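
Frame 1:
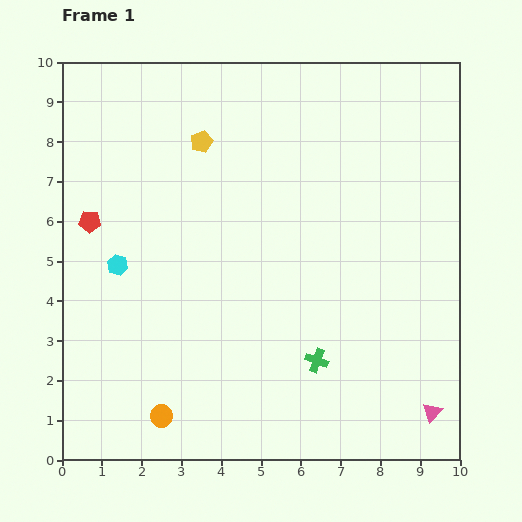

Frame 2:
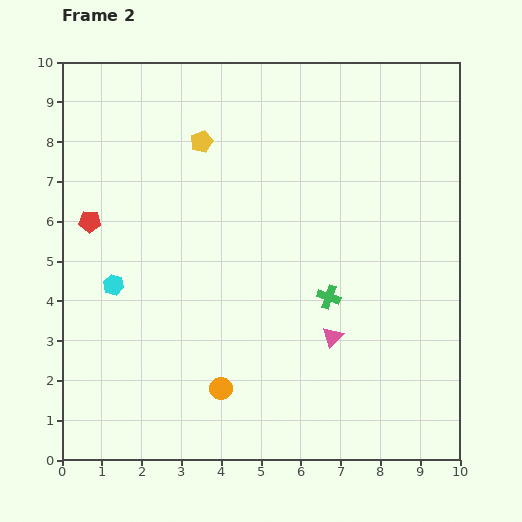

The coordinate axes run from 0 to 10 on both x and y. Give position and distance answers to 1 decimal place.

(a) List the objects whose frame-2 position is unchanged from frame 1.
the red pentagon, the yellow pentagon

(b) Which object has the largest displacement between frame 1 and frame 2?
the pink triangle

(moved 3.1; next 1.7)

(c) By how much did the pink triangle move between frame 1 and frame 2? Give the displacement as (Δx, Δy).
(-2.5, 1.9)

The pink triangle was at (9.3, 1.2) in frame 1 and (6.8, 3.1) in frame 2.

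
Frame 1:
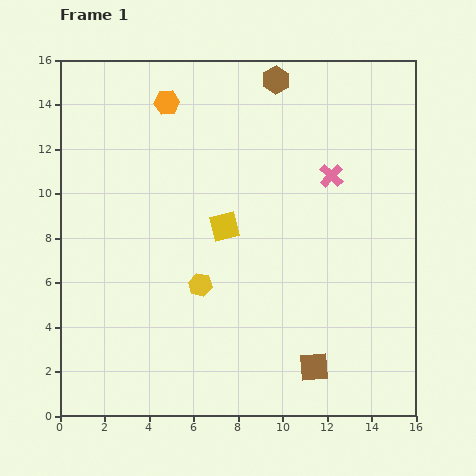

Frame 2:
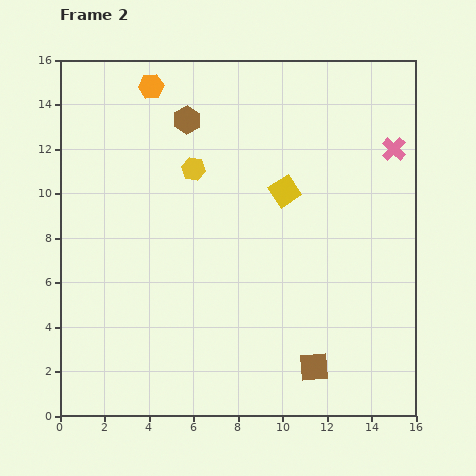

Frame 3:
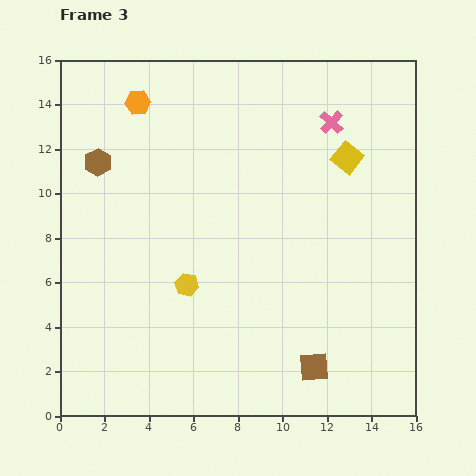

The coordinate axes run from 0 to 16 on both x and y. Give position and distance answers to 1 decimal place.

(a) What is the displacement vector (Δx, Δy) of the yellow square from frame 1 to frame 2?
(2.7, 1.6)

The yellow square was at (7.4, 8.5) in frame 1 and (10.1, 10.1) in frame 2.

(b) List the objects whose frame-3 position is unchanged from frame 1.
the brown square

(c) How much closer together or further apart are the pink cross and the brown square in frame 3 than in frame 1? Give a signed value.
+2.4

Distance in frame 1: 8.6. Distance in frame 3: 11.0.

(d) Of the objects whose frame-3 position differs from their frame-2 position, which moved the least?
the orange hexagon

(moved 0.9)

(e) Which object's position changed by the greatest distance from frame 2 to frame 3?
the yellow hexagon

(moved 5.2; next 4.4)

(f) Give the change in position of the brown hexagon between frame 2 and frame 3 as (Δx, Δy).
(-4.0, -1.9)

The brown hexagon was at (5.7, 13.3) in frame 2 and (1.7, 11.4) in frame 3.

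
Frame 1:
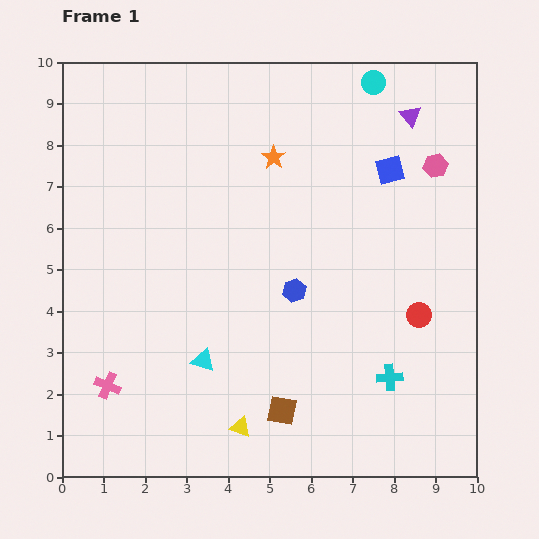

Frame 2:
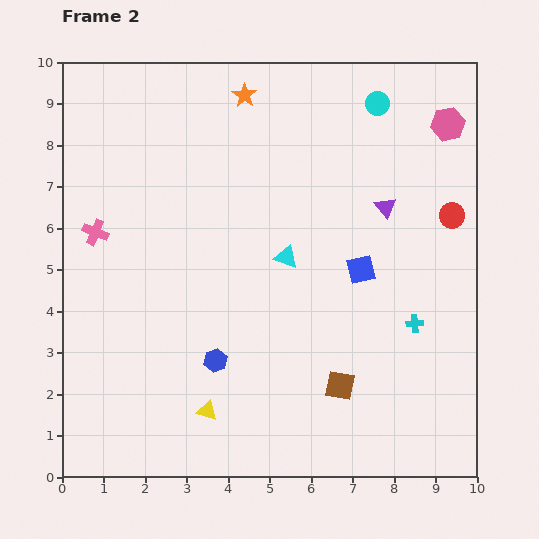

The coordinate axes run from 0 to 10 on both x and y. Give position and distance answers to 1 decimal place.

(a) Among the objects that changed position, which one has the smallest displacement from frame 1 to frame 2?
the cyan circle

(moved 0.5)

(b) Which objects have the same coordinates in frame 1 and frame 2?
none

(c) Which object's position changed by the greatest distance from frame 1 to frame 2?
the pink cross

(moved 3.7; next 3.2)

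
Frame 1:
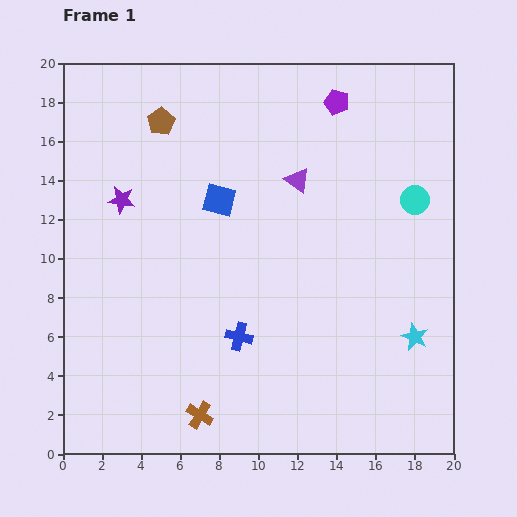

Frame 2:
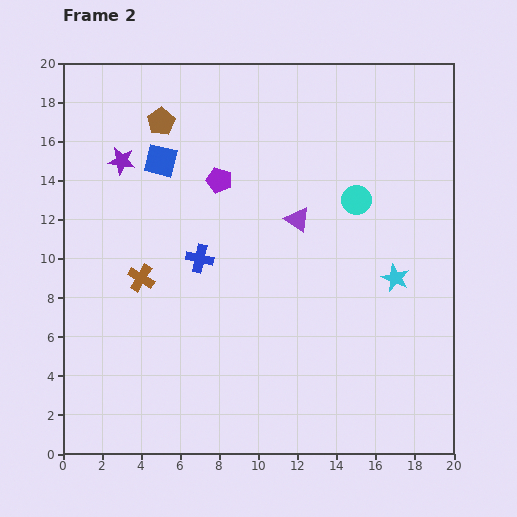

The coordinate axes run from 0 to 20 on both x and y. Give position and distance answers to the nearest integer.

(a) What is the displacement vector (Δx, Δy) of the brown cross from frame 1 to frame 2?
(-3, 7)

The brown cross was at (7, 2) in frame 1 and (4, 9) in frame 2.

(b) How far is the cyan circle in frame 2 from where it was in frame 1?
3

The cyan circle moved from (18, 13) to (15, 13), a distance of √(3² + 0²) ≈ 3.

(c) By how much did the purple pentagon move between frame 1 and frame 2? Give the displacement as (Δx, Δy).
(-6, -4)

The purple pentagon was at (14, 18) in frame 1 and (8, 14) in frame 2.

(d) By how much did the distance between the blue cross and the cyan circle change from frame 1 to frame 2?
-2

Distance in frame 1: 11. Distance in frame 2: 9.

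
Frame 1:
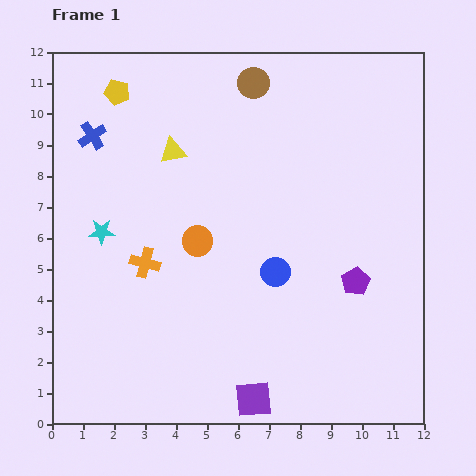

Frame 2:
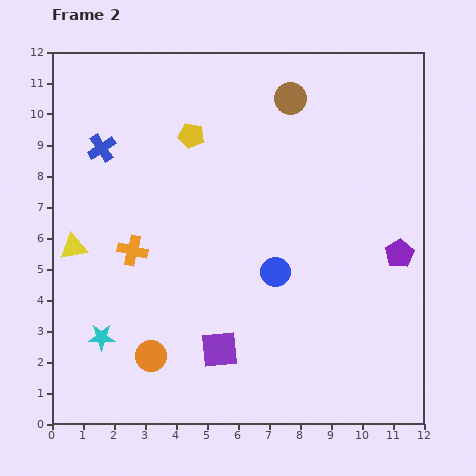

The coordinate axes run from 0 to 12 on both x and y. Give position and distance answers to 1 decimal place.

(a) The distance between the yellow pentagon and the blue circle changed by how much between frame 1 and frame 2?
-2.5

Distance in frame 1: 7.7. Distance in frame 2: 5.2.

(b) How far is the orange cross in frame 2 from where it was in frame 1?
0.6

The orange cross moved from (3.0, 5.2) to (2.6, 5.6), a distance of √(0.4² + 0.4²) ≈ 0.6.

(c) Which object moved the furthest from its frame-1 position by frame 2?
the yellow triangle

(moved 4.5; next 4.0)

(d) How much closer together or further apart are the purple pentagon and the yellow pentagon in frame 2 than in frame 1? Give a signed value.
-2.1

Distance in frame 1: 9.8. Distance in frame 2: 7.7.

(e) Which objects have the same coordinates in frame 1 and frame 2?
the blue circle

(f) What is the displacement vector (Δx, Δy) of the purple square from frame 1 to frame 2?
(-1.1, 1.6)

The purple square was at (6.5, 0.8) in frame 1 and (5.4, 2.4) in frame 2.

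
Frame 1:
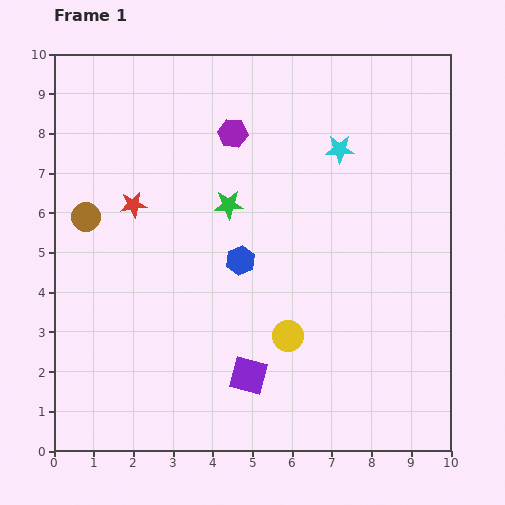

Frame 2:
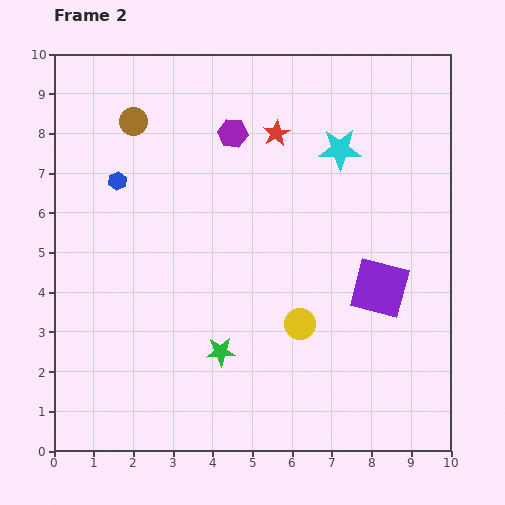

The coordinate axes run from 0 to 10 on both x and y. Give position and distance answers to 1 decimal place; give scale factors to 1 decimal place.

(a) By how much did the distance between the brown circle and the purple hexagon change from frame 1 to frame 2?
-1.8

Distance in frame 1: 4.3. Distance in frame 2: 2.5.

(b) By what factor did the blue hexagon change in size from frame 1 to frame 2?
0.6×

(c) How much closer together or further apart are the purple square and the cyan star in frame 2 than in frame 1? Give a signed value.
-2.5

Distance in frame 1: 6.1. Distance in frame 2: 3.6.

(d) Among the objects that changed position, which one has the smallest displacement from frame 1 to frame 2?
the yellow circle

(moved 0.4)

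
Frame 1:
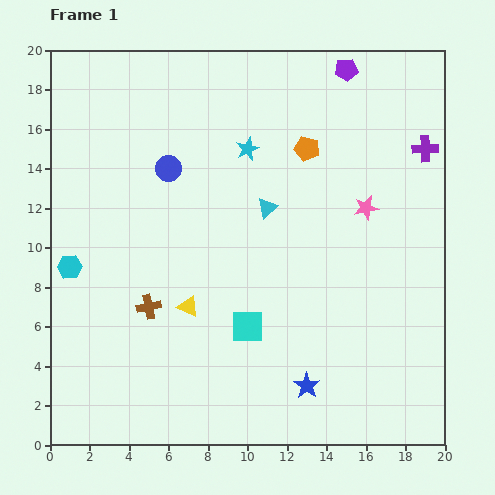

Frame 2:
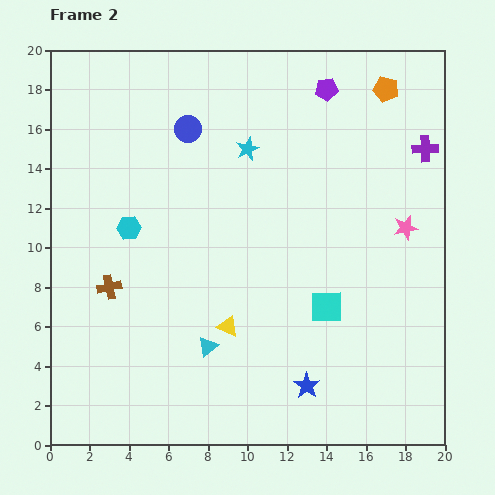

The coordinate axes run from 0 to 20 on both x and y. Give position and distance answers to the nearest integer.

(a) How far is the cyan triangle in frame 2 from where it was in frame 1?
8

The cyan triangle moved from (11, 12) to (8, 5), a distance of √(3² + 7²) ≈ 8.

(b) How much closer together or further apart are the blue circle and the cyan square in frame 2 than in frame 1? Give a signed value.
+2

Distance in frame 1: 9. Distance in frame 2: 11.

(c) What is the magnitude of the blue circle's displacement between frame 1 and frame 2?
2

The blue circle moved from (6, 14) to (7, 16), a distance of √(1² + 2²) ≈ 2.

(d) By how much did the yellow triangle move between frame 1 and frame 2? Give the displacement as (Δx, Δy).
(2, -1)

The yellow triangle was at (7, 7) in frame 1 and (9, 6) in frame 2.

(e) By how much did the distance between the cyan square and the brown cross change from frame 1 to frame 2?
+6

Distance in frame 1: 5. Distance in frame 2: 11.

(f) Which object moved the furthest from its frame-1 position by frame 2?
the cyan triangle

(moved 8; next 5)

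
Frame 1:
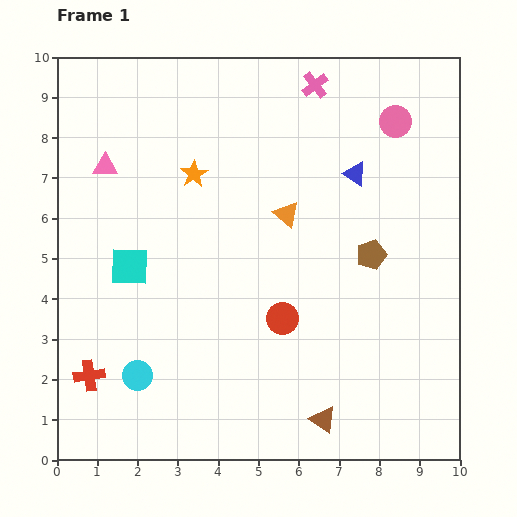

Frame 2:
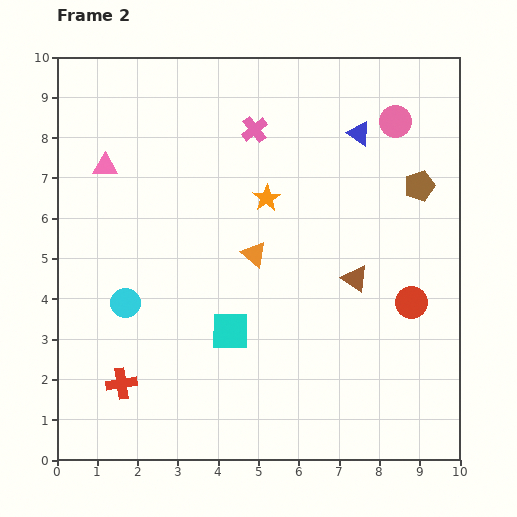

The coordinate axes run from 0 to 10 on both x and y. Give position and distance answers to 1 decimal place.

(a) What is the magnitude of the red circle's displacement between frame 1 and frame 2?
3.2

The red circle moved from (5.6, 3.5) to (8.8, 3.9), a distance of √(3.2² + 0.4²) ≈ 3.2.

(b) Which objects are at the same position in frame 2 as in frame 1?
the pink circle, the pink triangle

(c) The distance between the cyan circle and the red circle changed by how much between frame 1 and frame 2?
+3.2

Distance in frame 1: 3.9. Distance in frame 2: 7.1.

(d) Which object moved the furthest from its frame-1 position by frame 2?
the brown triangle

(moved 3.6; next 3.2)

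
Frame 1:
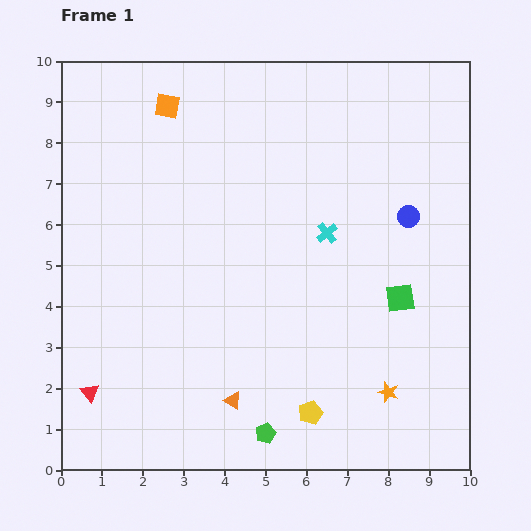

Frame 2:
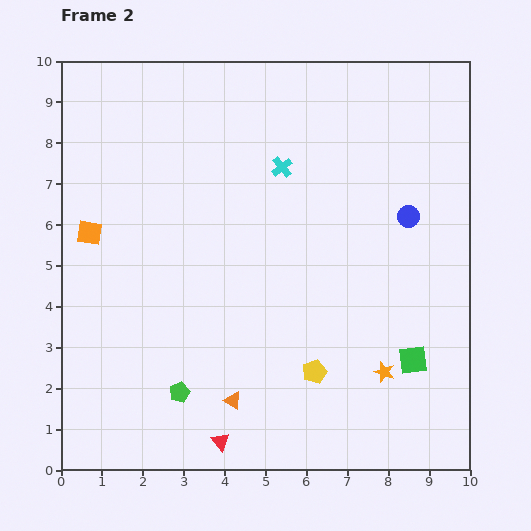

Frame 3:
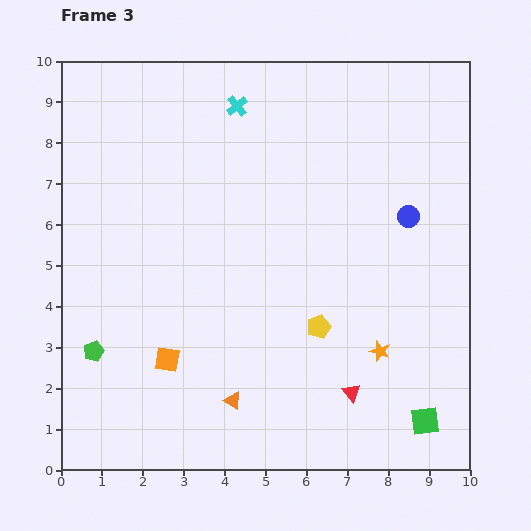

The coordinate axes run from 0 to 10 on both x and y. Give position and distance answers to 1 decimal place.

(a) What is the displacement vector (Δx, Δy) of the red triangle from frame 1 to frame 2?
(3.2, -1.2)

The red triangle was at (0.7, 1.9) in frame 1 and (3.9, 0.7) in frame 2.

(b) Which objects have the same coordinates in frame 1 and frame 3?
the orange triangle, the blue circle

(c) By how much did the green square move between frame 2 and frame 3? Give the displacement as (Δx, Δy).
(0.3, -1.5)

The green square was at (8.6, 2.7) in frame 2 and (8.9, 1.2) in frame 3.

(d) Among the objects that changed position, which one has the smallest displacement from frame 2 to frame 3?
the orange star

(moved 0.5)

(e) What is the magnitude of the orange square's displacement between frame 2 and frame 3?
3.6

The orange square moved from (0.7, 5.8) to (2.6, 2.7), a distance of √(1.9² + 3.1²) ≈ 3.6.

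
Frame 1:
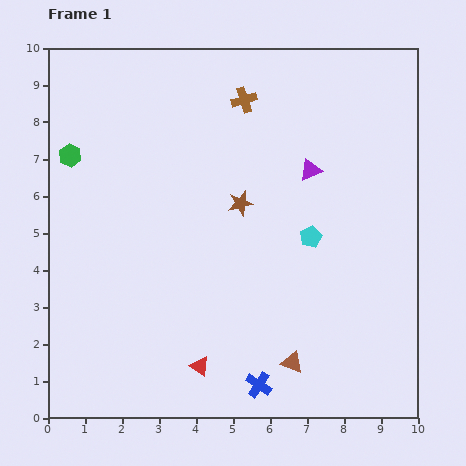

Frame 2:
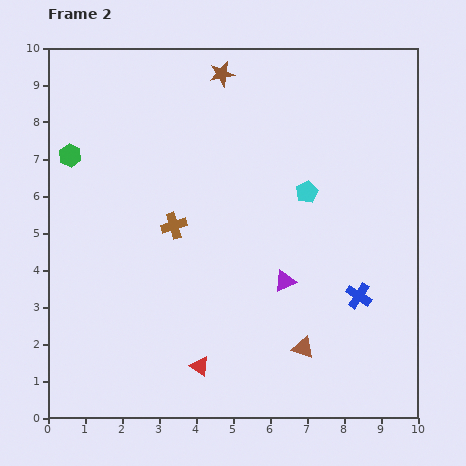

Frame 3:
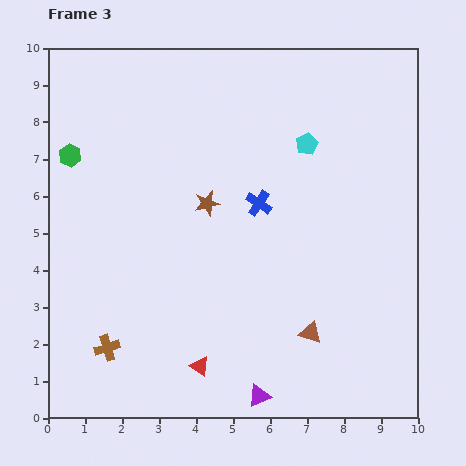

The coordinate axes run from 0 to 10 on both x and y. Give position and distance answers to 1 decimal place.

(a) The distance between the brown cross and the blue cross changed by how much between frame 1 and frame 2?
-2.4

Distance in frame 1: 7.7. Distance in frame 2: 5.3.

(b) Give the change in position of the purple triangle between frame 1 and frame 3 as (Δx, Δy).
(-1.4, -6.1)

The purple triangle was at (7.1, 6.7) in frame 1 and (5.7, 0.6) in frame 3.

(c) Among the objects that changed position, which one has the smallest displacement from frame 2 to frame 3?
the brown triangle

(moved 0.4)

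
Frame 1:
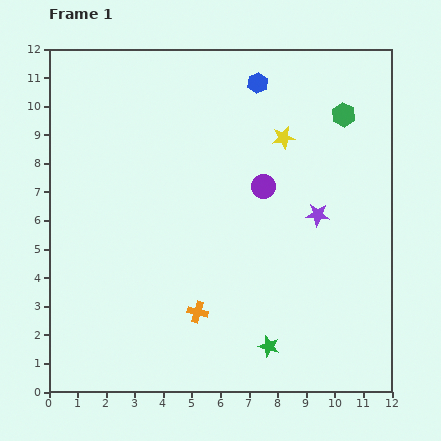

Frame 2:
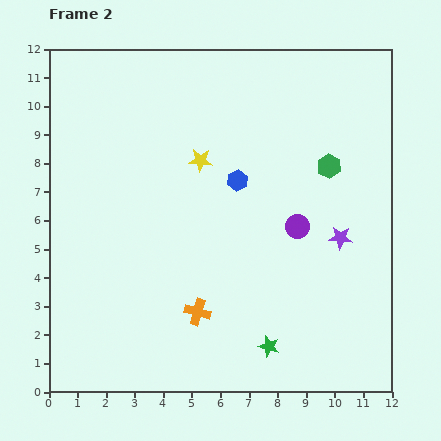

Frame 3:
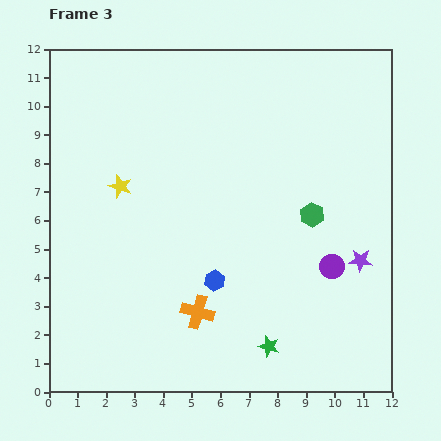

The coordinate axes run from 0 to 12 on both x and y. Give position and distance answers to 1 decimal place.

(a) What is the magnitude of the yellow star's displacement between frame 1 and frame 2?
3.0

The yellow star moved from (8.2, 8.9) to (5.3, 8.1), a distance of √(2.9² + 0.8²) ≈ 3.0.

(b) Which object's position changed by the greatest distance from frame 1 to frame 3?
the blue hexagon

(moved 7.1; next 5.9)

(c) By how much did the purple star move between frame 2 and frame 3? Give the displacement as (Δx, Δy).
(0.7, -0.8)

The purple star was at (10.2, 5.4) in frame 2 and (10.9, 4.6) in frame 3.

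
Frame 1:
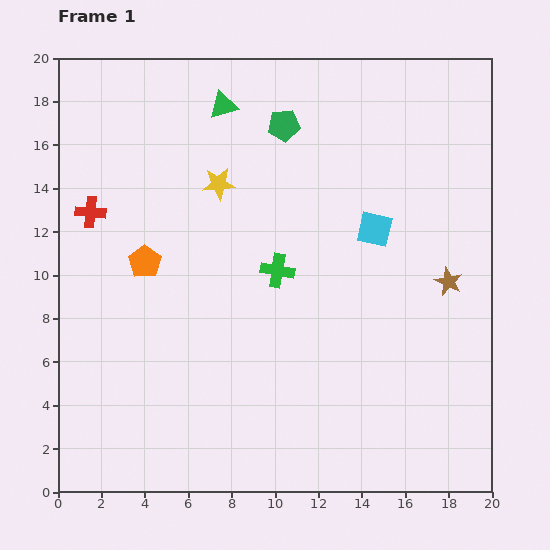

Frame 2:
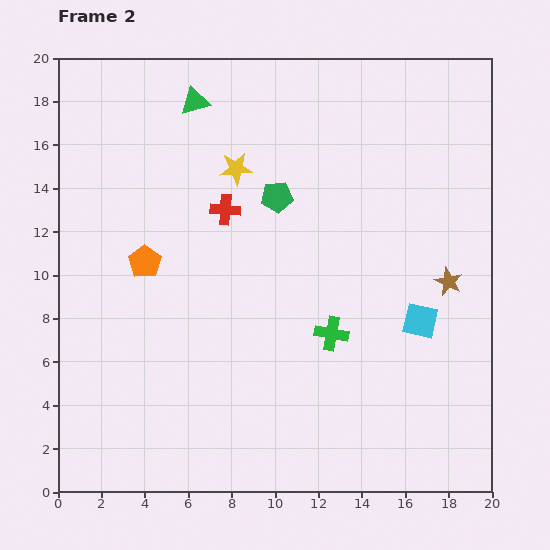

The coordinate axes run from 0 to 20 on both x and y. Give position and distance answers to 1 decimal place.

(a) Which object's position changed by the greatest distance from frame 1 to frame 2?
the red cross

(moved 6.2; next 4.7)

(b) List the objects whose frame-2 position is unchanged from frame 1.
the orange pentagon, the brown star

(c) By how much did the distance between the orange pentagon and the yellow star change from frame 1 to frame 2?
+1.0

Distance in frame 1: 5.0. Distance in frame 2: 6.0.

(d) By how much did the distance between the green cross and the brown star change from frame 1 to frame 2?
-2.0

Distance in frame 1: 7.9. Distance in frame 2: 5.9.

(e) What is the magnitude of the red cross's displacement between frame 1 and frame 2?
6.2

The red cross moved from (1.5, 12.9) to (7.7, 13.0), a distance of √(6.2² + 0.1²) ≈ 6.2.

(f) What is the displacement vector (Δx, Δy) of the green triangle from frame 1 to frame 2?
(-1.3, 0.2)

The green triangle was at (7.6, 17.8) in frame 1 and (6.3, 18.0) in frame 2.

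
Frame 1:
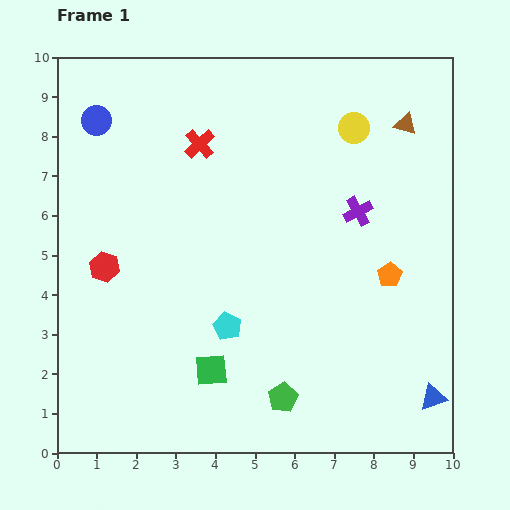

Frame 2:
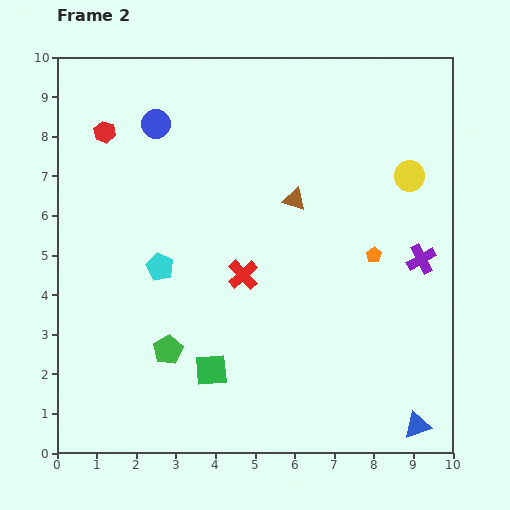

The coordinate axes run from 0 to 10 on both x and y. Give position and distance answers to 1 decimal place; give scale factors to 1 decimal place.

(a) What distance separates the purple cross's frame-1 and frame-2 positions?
2.0

The purple cross moved from (7.6, 6.1) to (9.2, 4.9), a distance of √(1.6² + 1.2²) ≈ 2.0.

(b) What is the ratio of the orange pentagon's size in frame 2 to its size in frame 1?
0.6×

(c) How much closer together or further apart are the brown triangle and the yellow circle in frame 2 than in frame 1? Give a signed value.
+1.7

Distance in frame 1: 1.3. Distance in frame 2: 3.0.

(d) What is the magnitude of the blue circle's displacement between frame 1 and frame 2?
1.5

The blue circle moved from (1.0, 8.4) to (2.5, 8.3), a distance of √(1.5² + 0.1²) ≈ 1.5.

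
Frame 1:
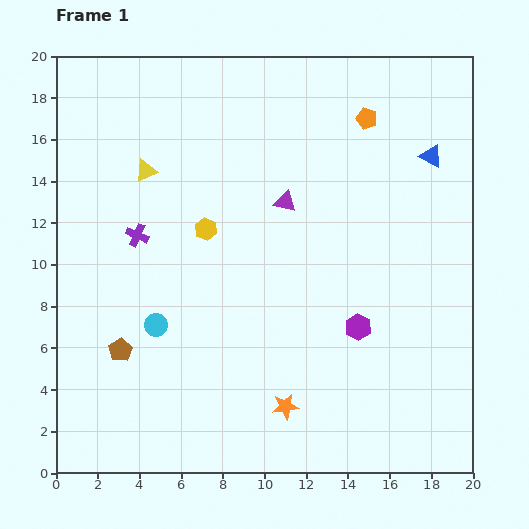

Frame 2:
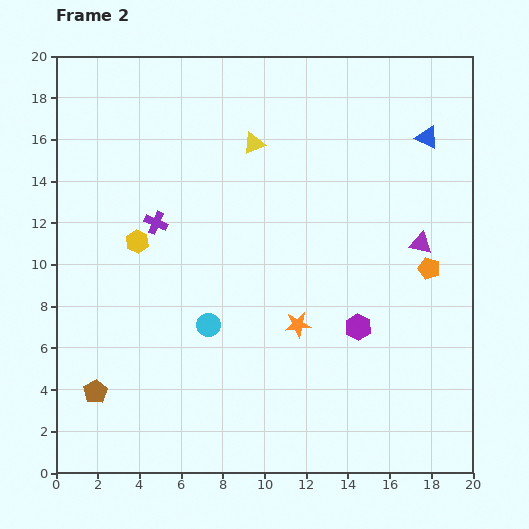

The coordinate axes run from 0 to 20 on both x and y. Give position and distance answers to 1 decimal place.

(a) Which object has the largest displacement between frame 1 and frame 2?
the orange pentagon

(moved 7.8; next 6.8)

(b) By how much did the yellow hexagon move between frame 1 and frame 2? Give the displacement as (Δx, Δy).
(-3.3, -0.6)

The yellow hexagon was at (7.2, 11.7) in frame 1 and (3.9, 11.1) in frame 2.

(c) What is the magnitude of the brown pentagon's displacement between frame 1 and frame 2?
2.3

The brown pentagon moved from (3.1, 5.9) to (1.9, 3.9), a distance of √(1.2² + 2.0²) ≈ 2.3.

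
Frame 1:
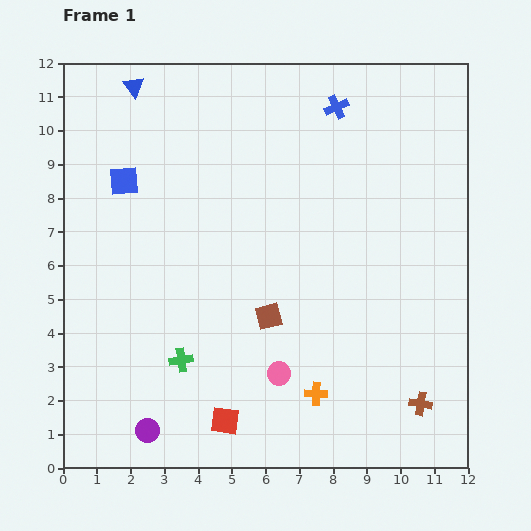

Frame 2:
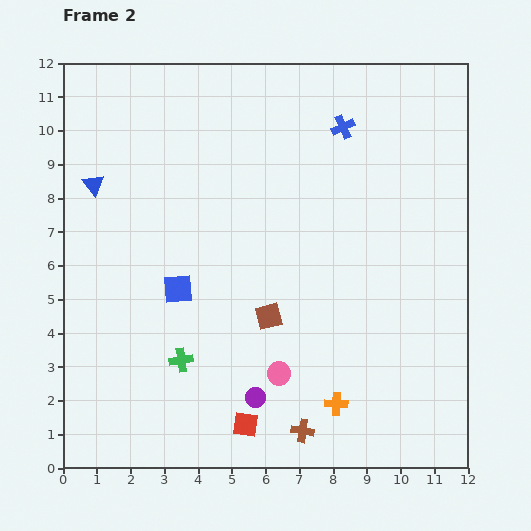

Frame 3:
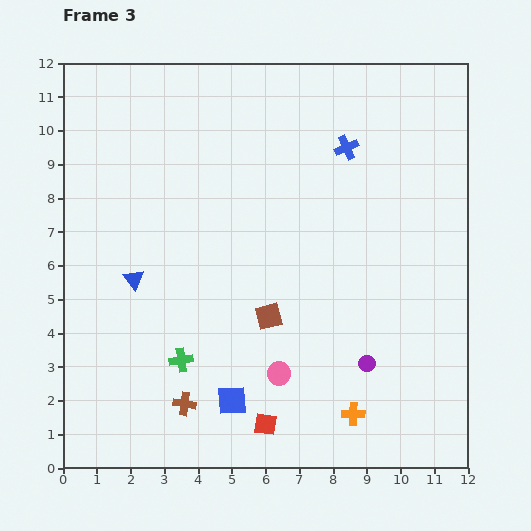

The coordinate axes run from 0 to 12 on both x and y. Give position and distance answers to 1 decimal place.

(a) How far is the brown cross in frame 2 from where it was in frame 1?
3.6

The brown cross moved from (10.6, 1.9) to (7.1, 1.1), a distance of √(3.5² + 0.8²) ≈ 3.6.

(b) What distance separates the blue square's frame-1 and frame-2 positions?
3.6

The blue square moved from (1.8, 8.5) to (3.4, 5.3), a distance of √(1.6² + 3.2²) ≈ 3.6.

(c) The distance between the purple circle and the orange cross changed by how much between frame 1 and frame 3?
-3.5

Distance in frame 1: 5.1. Distance in frame 3: 1.6.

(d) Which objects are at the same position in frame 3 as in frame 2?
the green cross, the pink circle, the brown square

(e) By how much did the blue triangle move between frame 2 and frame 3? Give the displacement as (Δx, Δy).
(1.2, -2.8)

The blue triangle was at (0.9, 8.4) in frame 2 and (2.1, 5.6) in frame 3.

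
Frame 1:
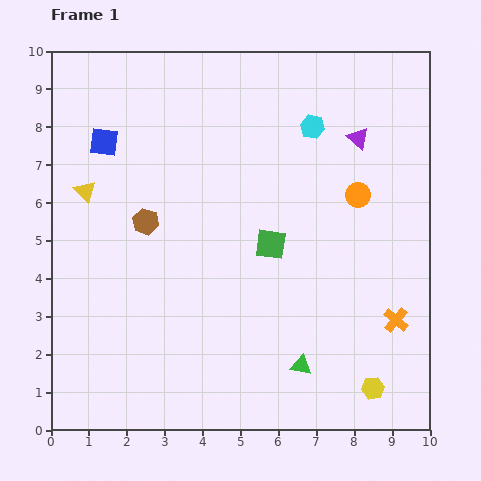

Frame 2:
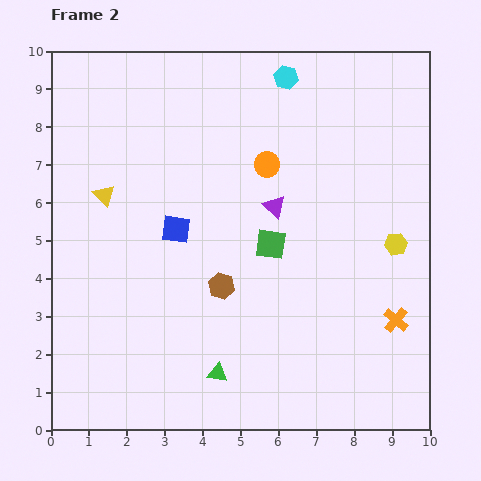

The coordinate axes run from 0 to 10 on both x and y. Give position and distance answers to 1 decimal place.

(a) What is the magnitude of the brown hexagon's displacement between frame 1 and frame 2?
2.6

The brown hexagon moved from (2.5, 5.5) to (4.5, 3.8), a distance of √(2.0² + 1.7²) ≈ 2.6.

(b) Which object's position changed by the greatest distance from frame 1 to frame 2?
the yellow hexagon

(moved 3.8; next 3.0)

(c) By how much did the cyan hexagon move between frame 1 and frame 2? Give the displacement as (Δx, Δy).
(-0.7, 1.3)

The cyan hexagon was at (6.9, 8.0) in frame 1 and (6.2, 9.3) in frame 2.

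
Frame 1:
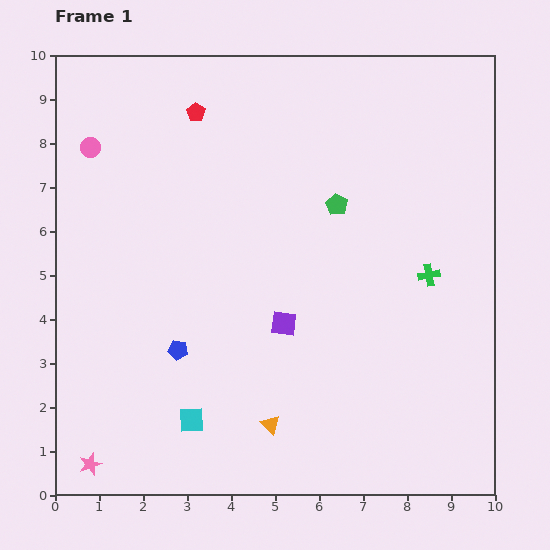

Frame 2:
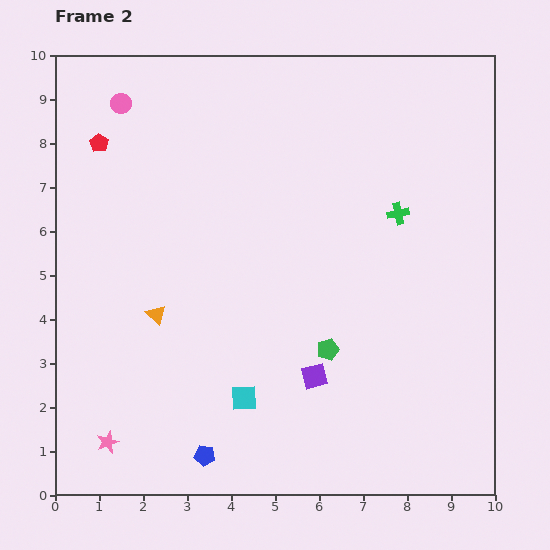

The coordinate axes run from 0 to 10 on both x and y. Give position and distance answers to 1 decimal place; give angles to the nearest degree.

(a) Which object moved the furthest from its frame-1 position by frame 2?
the orange triangle

(moved 3.6; next 3.3)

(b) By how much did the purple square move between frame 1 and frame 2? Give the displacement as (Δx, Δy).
(0.7, -1.2)

The purple square was at (5.2, 3.9) in frame 1 and (5.9, 2.7) in frame 2.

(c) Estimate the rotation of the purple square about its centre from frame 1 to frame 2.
22° counter-clockwise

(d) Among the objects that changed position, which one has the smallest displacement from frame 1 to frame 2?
the pink star

(moved 0.6)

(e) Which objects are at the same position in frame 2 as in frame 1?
none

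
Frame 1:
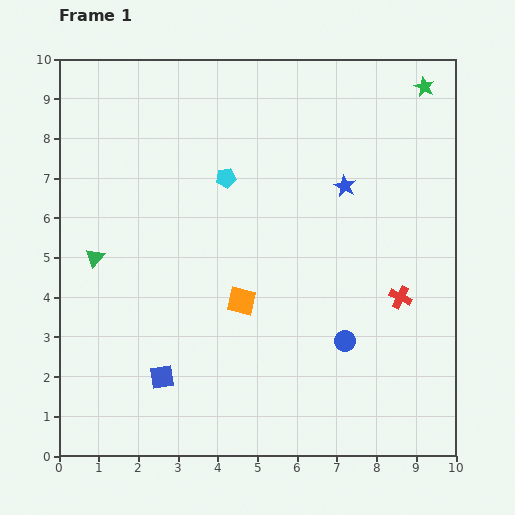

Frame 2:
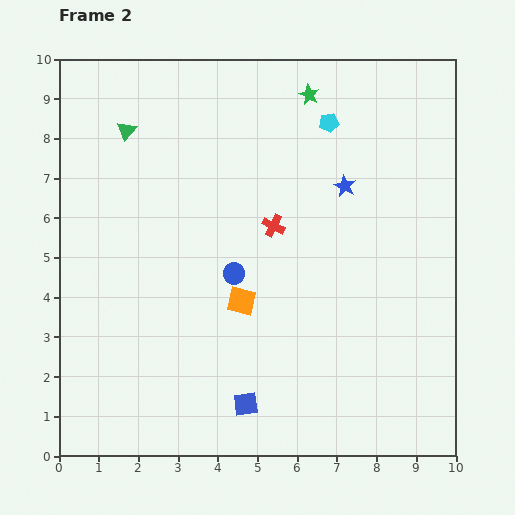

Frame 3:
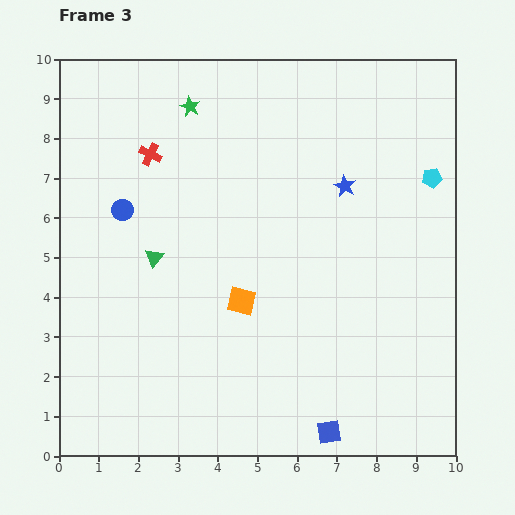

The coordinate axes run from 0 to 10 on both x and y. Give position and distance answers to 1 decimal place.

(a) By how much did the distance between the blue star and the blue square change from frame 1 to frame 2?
-0.6

Distance in frame 1: 6.6. Distance in frame 2: 6.0.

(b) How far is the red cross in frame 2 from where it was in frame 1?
3.7

The red cross moved from (8.6, 4.0) to (5.4, 5.8), a distance of √(3.2² + 1.8²) ≈ 3.7.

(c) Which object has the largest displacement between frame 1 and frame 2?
the red cross

(moved 3.7; next 3.3)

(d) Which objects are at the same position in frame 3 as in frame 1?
the blue star, the orange square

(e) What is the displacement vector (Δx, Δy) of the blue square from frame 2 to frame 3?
(2.1, -0.7)

The blue square was at (4.7, 1.3) in frame 2 and (6.8, 0.6) in frame 3.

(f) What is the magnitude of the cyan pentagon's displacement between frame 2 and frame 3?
3.0

The cyan pentagon moved from (6.8, 8.4) to (9.4, 7.0), a distance of √(2.6² + 1.4²) ≈ 3.0.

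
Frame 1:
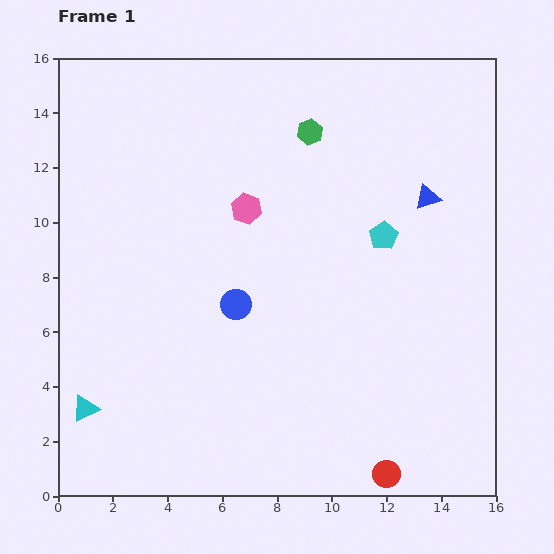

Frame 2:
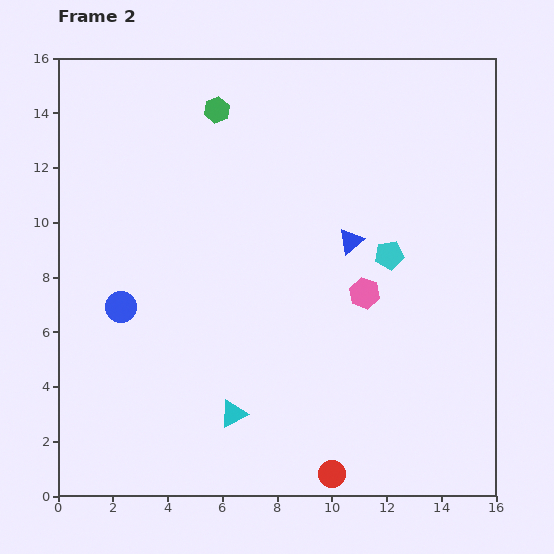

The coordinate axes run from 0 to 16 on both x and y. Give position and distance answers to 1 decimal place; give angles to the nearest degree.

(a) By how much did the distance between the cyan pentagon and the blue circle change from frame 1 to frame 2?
+4.0

Distance in frame 1: 6.0. Distance in frame 2: 10.0.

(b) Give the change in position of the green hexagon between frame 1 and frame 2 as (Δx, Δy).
(-3.4, 0.8)

The green hexagon was at (9.2, 13.3) in frame 1 and (5.8, 14.1) in frame 2.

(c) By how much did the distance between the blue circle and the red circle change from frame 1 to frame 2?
+1.5

Distance in frame 1: 8.3. Distance in frame 2: 9.8.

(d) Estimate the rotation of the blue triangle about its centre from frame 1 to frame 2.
21° counter-clockwise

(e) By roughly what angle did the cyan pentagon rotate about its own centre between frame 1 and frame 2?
24° clockwise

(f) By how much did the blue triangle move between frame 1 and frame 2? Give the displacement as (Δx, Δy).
(-2.8, -1.6)

The blue triangle was at (13.5, 10.9) in frame 1 and (10.7, 9.3) in frame 2.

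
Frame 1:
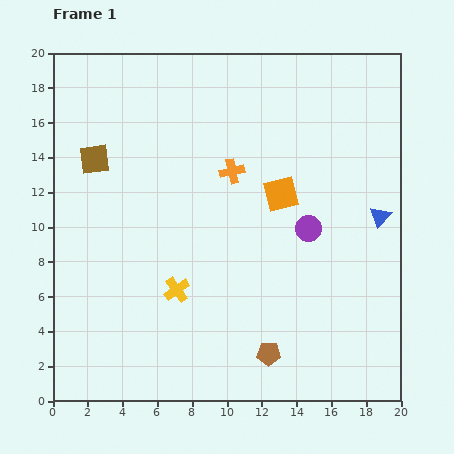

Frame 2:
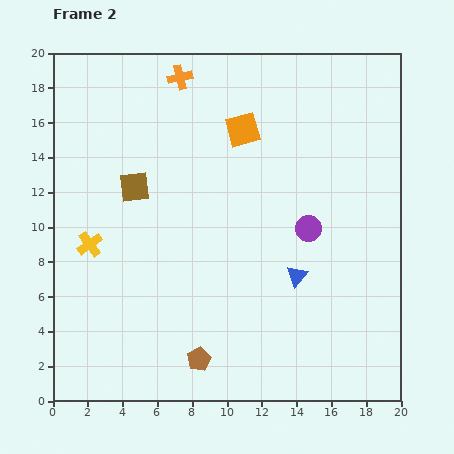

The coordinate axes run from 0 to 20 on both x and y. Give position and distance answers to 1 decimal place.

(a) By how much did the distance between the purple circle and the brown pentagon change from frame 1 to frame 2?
+2.2

Distance in frame 1: 7.6. Distance in frame 2: 9.8.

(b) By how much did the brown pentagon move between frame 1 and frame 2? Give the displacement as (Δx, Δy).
(-4.0, -0.3)

The brown pentagon was at (12.4, 2.7) in frame 1 and (8.4, 2.4) in frame 2.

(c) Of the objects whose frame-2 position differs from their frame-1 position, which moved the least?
the brown square

(moved 2.8)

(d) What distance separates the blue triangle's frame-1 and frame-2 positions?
5.9

The blue triangle moved from (18.8, 10.6) to (14.0, 7.2), a distance of √(4.8² + 3.4²) ≈ 5.9.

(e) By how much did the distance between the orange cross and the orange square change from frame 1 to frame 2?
+1.6

Distance in frame 1: 3.1. Distance in frame 2: 4.7.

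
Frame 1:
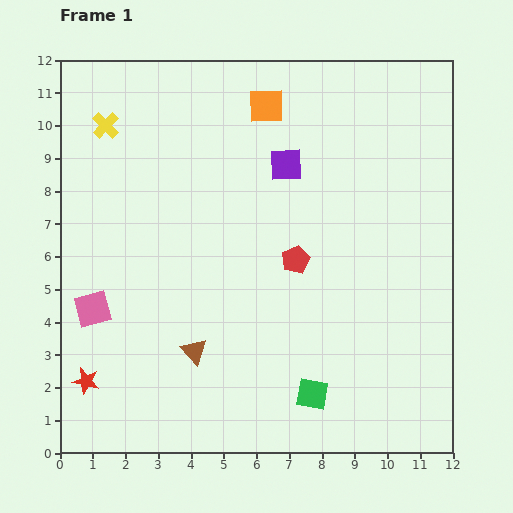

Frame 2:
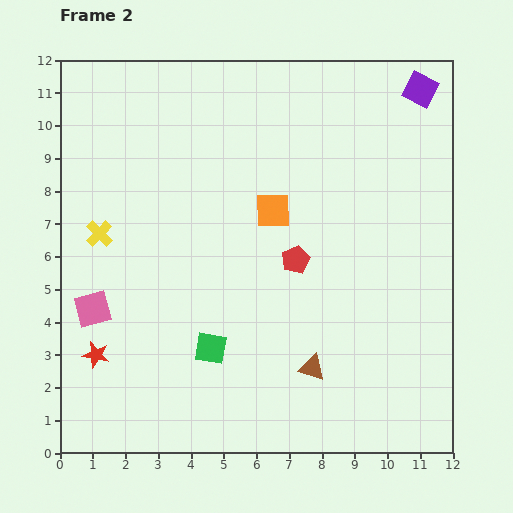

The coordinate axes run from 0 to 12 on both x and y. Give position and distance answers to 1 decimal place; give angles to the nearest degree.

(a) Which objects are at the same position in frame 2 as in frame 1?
the pink square, the red pentagon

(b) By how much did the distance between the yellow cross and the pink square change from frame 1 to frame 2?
-3.3

Distance in frame 1: 5.6. Distance in frame 2: 2.3.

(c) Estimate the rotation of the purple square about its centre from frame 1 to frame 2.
31° clockwise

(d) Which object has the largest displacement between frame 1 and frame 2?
the purple square

(moved 4.7; next 3.6)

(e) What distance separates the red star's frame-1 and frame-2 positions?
0.9

The red star moved from (0.8, 2.2) to (1.1, 3.0), a distance of √(0.3² + 0.8²) ≈ 0.9.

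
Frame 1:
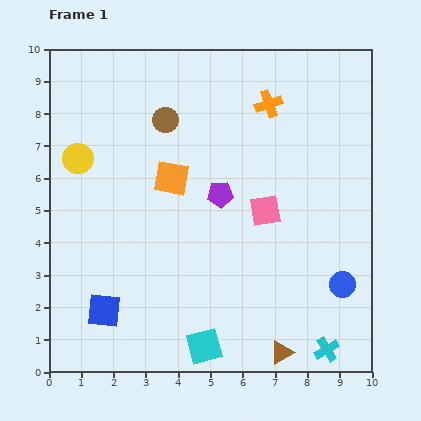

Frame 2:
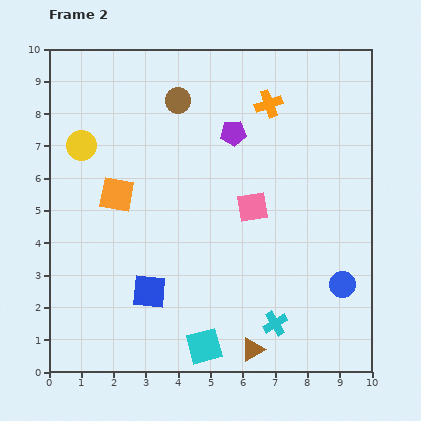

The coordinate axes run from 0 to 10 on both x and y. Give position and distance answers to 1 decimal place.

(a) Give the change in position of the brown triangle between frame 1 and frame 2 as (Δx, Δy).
(-0.9, 0.1)

The brown triangle was at (7.2, 0.6) in frame 1 and (6.3, 0.7) in frame 2.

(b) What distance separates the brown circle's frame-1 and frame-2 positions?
0.7

The brown circle moved from (3.6, 7.8) to (4.0, 8.4), a distance of √(0.4² + 0.6²) ≈ 0.7.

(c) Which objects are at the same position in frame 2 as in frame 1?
the blue circle, the orange cross, the cyan square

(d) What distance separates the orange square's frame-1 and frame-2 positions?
1.8

The orange square moved from (3.8, 6.0) to (2.1, 5.5), a distance of √(1.7² + 0.5²) ≈ 1.8.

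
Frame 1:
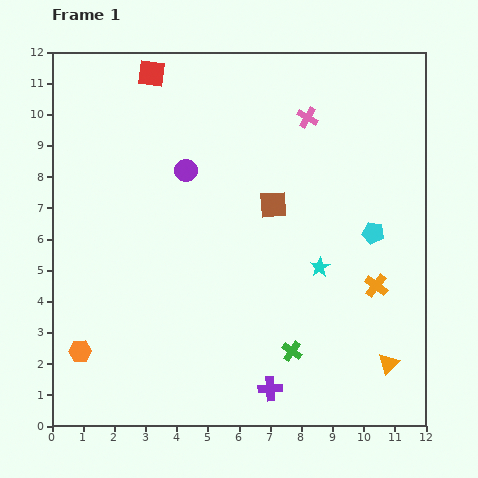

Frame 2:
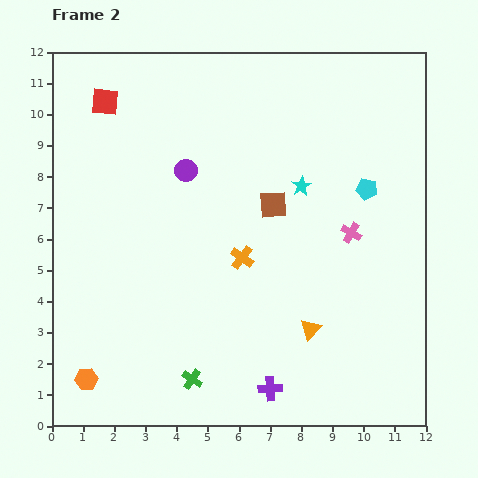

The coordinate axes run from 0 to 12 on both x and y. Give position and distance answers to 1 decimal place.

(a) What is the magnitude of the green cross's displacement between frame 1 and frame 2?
3.3

The green cross moved from (7.7, 2.4) to (4.5, 1.5), a distance of √(3.2² + 0.9²) ≈ 3.3.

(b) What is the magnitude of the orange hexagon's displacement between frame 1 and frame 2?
0.9

The orange hexagon moved from (0.9, 2.4) to (1.1, 1.5), a distance of √(0.2² + 0.9²) ≈ 0.9.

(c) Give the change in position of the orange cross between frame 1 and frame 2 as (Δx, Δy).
(-4.3, 0.9)

The orange cross was at (10.4, 4.5) in frame 1 and (6.1, 5.4) in frame 2.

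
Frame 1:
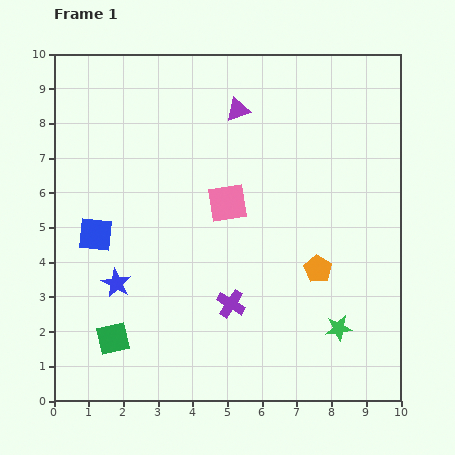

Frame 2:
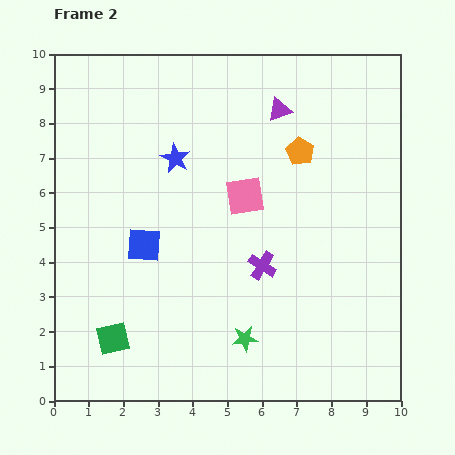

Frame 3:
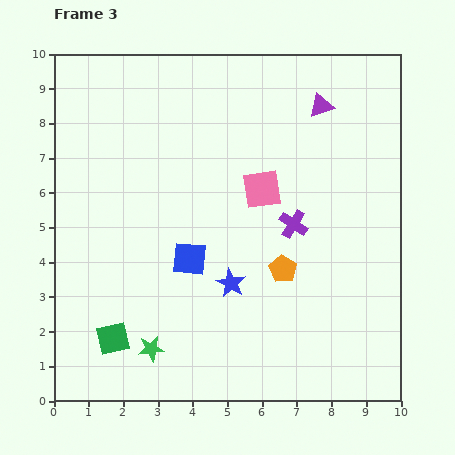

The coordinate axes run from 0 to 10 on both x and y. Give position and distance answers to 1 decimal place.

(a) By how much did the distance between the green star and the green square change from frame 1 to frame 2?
-2.7

Distance in frame 1: 6.5. Distance in frame 2: 3.8.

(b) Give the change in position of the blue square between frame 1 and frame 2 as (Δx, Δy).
(1.4, -0.3)

The blue square was at (1.2, 4.8) in frame 1 and (2.6, 4.5) in frame 2.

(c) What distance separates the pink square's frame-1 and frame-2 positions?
0.5

The pink square moved from (5.0, 5.7) to (5.5, 5.9), a distance of √(0.5² + 0.2²) ≈ 0.5.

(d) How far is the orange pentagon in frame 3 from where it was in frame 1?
1.0

The orange pentagon moved from (7.6, 3.8) to (6.6, 3.8), a distance of √(1.0² + 0.0²) ≈ 1.0.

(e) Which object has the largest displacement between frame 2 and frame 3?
the blue star

(moved 3.9; next 3.4)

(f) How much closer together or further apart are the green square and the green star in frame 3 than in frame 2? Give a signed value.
-2.7

Distance in frame 2: 3.8. Distance in frame 3: 1.1.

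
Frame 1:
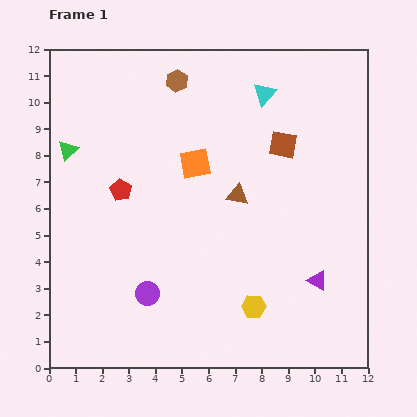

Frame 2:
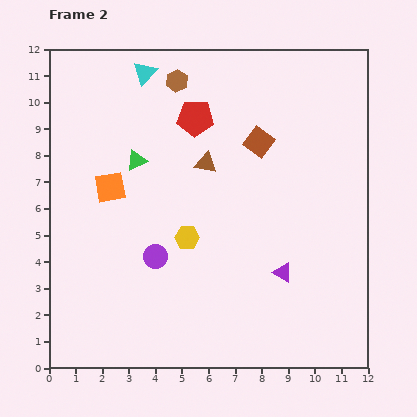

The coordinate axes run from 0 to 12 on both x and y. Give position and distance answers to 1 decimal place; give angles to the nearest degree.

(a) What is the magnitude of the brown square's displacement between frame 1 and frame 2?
0.9

The brown square moved from (8.8, 8.4) to (7.9, 8.5), a distance of √(0.9² + 0.1²) ≈ 0.9.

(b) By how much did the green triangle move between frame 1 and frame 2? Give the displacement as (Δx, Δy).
(2.6, -0.4)

The green triangle was at (0.7, 8.2) in frame 1 and (3.3, 7.8) in frame 2.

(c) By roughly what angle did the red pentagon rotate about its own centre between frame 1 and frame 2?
28° counter-clockwise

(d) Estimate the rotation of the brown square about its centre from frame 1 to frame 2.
25° clockwise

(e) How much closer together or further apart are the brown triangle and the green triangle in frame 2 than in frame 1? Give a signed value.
-4.0

Distance in frame 1: 6.6. Distance in frame 2: 2.6.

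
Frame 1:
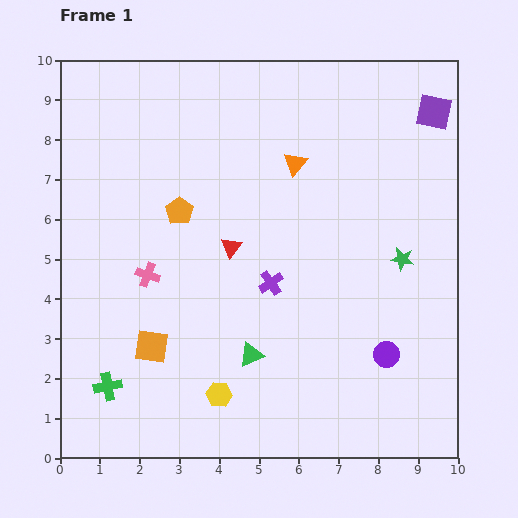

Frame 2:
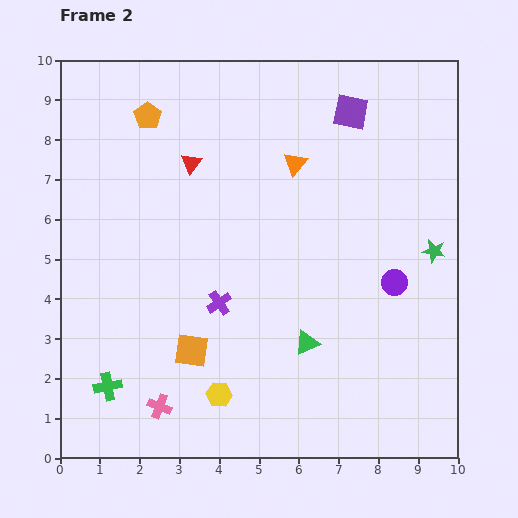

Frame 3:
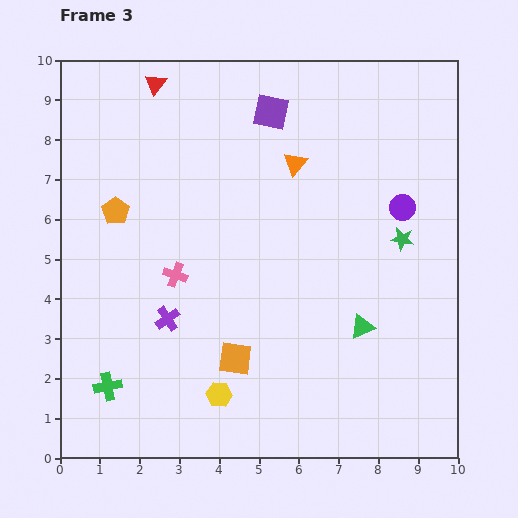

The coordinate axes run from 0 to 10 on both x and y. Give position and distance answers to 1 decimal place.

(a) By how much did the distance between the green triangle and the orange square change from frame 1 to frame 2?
+0.4

Distance in frame 1: 2.5. Distance in frame 2: 2.9.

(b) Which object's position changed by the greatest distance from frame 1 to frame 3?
the red triangle

(moved 4.5; next 4.1)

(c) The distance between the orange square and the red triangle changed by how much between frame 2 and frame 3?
+2.5

Distance in frame 2: 4.7. Distance in frame 3: 7.2.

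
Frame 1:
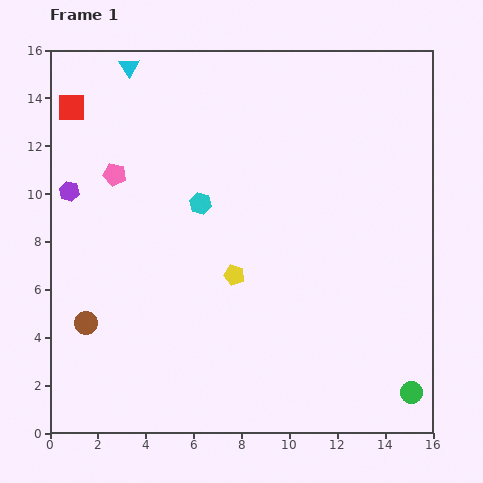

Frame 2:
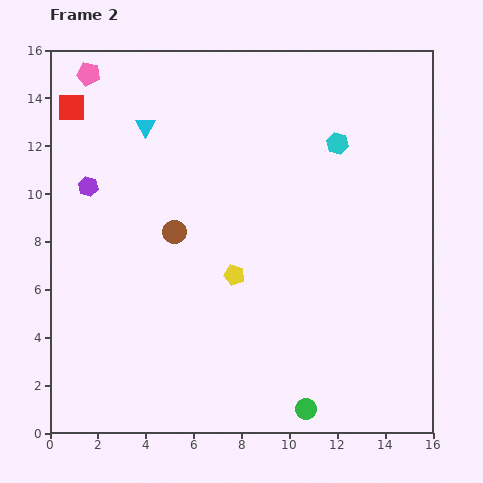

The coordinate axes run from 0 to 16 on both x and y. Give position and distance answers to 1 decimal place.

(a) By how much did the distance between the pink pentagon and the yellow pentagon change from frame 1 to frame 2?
+3.9

Distance in frame 1: 6.5. Distance in frame 2: 10.4.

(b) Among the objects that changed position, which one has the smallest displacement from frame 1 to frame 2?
the purple hexagon

(moved 0.8)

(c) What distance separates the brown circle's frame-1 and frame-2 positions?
5.3

The brown circle moved from (1.5, 4.6) to (5.2, 8.4), a distance of √(3.7² + 3.8²) ≈ 5.3.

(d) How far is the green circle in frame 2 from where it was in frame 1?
4.5

The green circle moved from (15.1, 1.7) to (10.7, 1.0), a distance of √(4.4² + 0.7²) ≈ 4.5.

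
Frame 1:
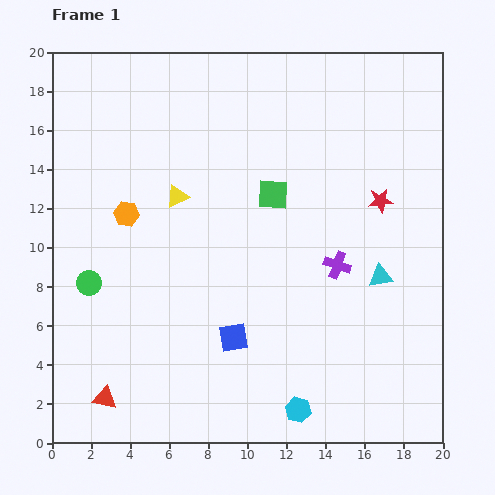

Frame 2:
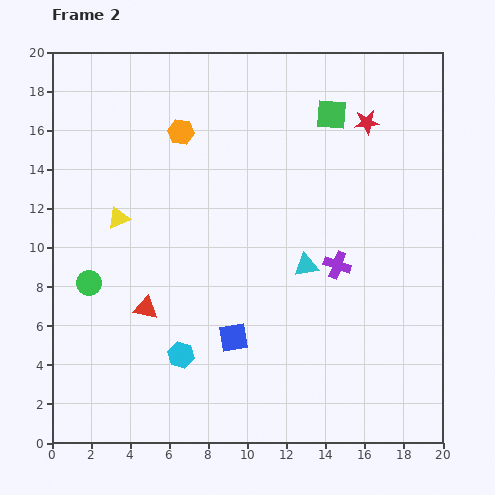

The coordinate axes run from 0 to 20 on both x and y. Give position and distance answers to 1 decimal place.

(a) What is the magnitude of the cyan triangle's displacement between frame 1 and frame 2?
3.8

The cyan triangle moved from (16.8, 8.5) to (13.0, 9.1), a distance of √(3.8² + 0.6²) ≈ 3.8.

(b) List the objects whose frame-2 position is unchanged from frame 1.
the blue square, the purple cross, the green circle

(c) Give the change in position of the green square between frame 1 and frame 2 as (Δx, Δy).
(3.0, 4.1)

The green square was at (11.3, 12.7) in frame 1 and (14.3, 16.8) in frame 2.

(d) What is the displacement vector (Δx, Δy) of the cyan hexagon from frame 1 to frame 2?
(-6.0, 2.8)

The cyan hexagon was at (12.6, 1.7) in frame 1 and (6.6, 4.5) in frame 2.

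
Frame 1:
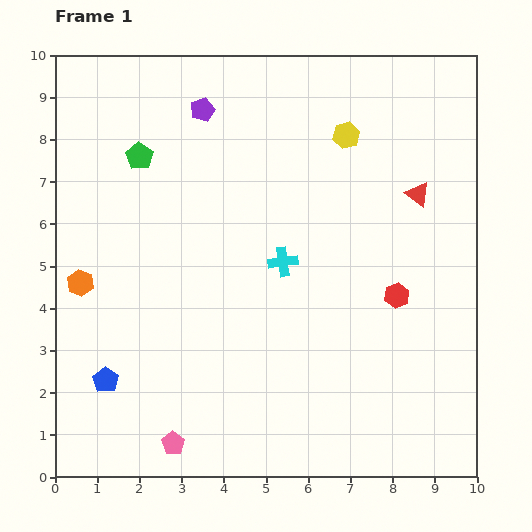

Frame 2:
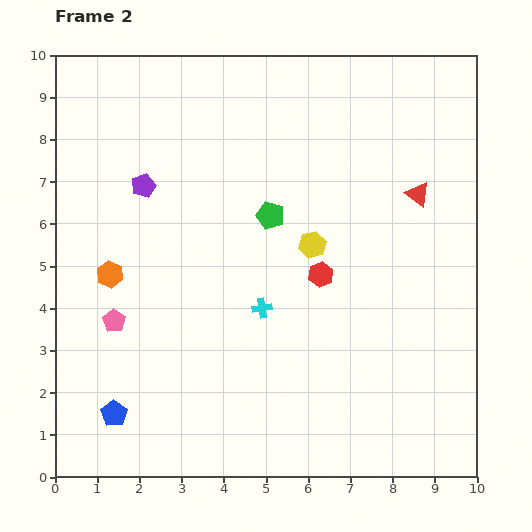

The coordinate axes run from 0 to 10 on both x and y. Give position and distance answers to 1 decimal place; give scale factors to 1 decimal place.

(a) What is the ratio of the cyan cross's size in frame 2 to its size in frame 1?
0.7×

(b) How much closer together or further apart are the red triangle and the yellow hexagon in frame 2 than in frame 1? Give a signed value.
+0.6

Distance in frame 1: 2.2. Distance in frame 2: 2.8.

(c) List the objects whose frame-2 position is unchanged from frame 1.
the red triangle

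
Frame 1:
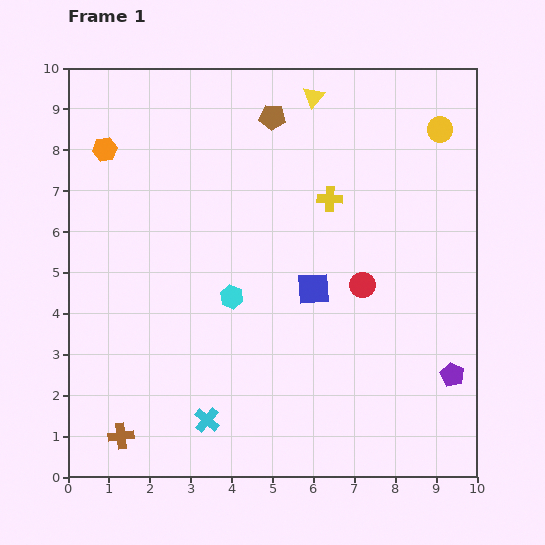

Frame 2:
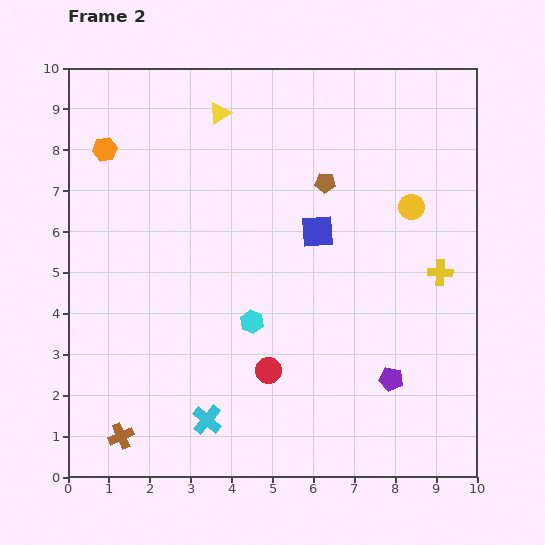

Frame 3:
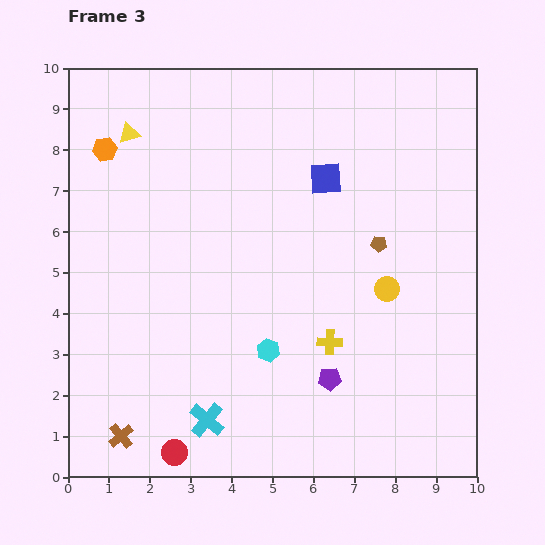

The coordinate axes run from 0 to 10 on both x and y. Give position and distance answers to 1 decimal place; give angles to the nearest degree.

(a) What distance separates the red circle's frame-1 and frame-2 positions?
3.1

The red circle moved from (7.2, 4.7) to (4.9, 2.6), a distance of √(2.3² + 2.1²) ≈ 3.1.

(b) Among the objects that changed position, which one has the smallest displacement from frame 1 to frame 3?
the cyan hexagon

(moved 1.6)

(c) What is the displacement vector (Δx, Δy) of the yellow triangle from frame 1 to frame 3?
(-4.5, -0.9)

The yellow triangle was at (6.0, 9.3) in frame 1 and (1.5, 8.4) in frame 3.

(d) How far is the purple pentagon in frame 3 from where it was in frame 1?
3.0

The purple pentagon moved from (9.4, 2.5) to (6.4, 2.4), a distance of √(3.0² + 0.1²) ≈ 3.0.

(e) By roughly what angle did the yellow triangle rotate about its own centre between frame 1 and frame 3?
32° clockwise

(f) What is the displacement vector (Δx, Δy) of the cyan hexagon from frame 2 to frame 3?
(0.4, -0.7)

The cyan hexagon was at (4.5, 3.8) in frame 2 and (4.9, 3.1) in frame 3.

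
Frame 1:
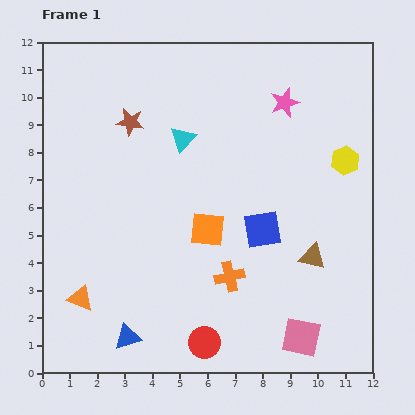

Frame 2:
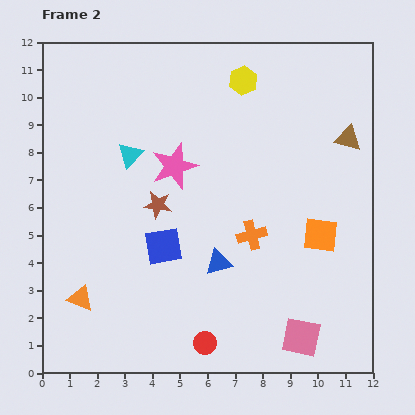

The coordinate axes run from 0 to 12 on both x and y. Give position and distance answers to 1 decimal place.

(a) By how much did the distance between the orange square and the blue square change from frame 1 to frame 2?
+3.7

Distance in frame 1: 2.0. Distance in frame 2: 5.7.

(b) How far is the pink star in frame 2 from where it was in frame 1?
4.6

The pink star moved from (8.8, 9.8) to (4.8, 7.5), a distance of √(4.0² + 2.3²) ≈ 4.6.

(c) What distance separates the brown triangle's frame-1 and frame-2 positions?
4.5

The brown triangle moved from (9.8, 4.2) to (11.1, 8.5), a distance of √(1.3² + 4.3²) ≈ 4.5.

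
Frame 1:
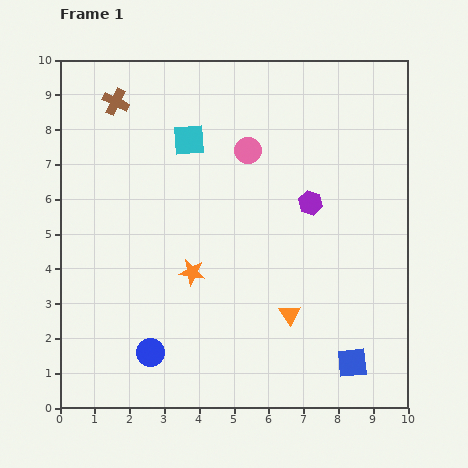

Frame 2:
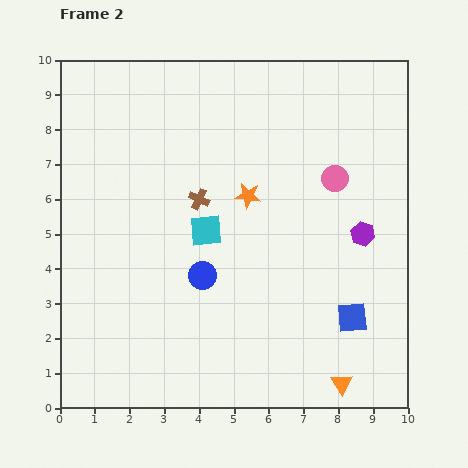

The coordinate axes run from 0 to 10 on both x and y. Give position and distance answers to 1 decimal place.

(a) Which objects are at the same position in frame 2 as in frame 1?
none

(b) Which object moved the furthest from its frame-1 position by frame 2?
the brown cross

(moved 3.7; next 2.7)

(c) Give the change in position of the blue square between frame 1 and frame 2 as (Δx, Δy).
(0.0, 1.3)

The blue square was at (8.4, 1.3) in frame 1 and (8.4, 2.6) in frame 2.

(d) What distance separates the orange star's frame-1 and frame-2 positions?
2.7

The orange star moved from (3.8, 3.9) to (5.4, 6.1), a distance of √(1.6² + 2.2²) ≈ 2.7.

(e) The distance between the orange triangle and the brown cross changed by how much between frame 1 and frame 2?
-1.2

Distance in frame 1: 7.9. Distance in frame 2: 6.7.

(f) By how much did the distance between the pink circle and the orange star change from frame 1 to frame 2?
-1.3

Distance in frame 1: 3.8. Distance in frame 2: 2.5.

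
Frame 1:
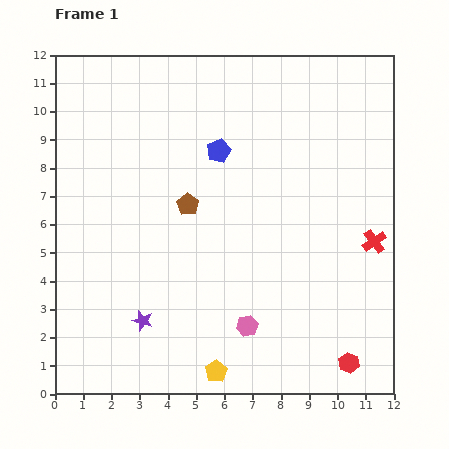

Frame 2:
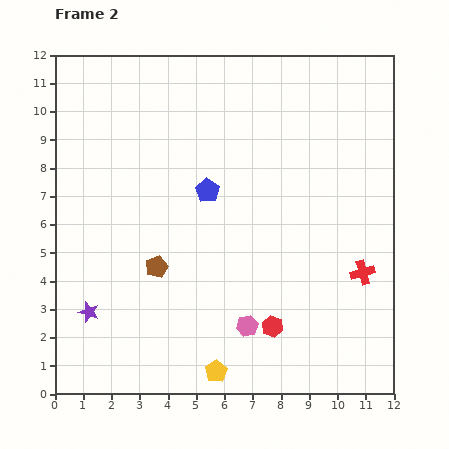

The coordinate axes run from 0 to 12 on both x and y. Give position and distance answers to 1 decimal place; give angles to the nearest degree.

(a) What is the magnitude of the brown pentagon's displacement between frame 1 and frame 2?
2.5

The brown pentagon moved from (4.7, 6.7) to (3.6, 4.5), a distance of √(1.1² + 2.2²) ≈ 2.5.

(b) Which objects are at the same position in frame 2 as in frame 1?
the pink hexagon, the yellow pentagon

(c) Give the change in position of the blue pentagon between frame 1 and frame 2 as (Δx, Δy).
(-0.4, -1.4)

The blue pentagon was at (5.8, 8.6) in frame 1 and (5.4, 7.2) in frame 2.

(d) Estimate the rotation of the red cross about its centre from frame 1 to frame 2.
19° clockwise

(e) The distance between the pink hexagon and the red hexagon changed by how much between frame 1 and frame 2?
-2.9

Distance in frame 1: 3.8. Distance in frame 2: 0.9.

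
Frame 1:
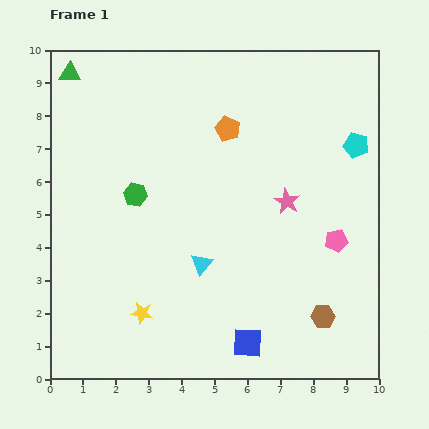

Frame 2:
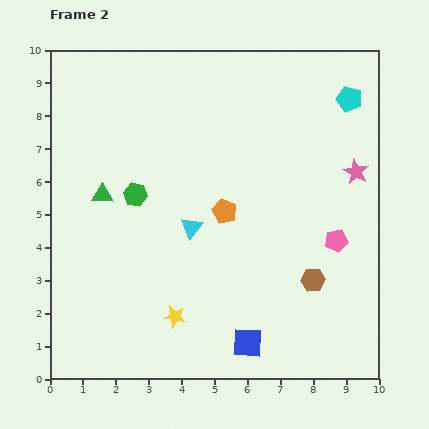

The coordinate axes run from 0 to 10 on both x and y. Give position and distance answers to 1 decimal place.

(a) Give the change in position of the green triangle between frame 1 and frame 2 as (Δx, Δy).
(1.0, -3.7)

The green triangle was at (0.6, 9.3) in frame 1 and (1.6, 5.6) in frame 2.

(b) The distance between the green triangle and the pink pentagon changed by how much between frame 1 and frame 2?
-2.4

Distance in frame 1: 9.6. Distance in frame 2: 7.2.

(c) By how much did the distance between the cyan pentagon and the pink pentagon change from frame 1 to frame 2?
+1.3

Distance in frame 1: 3.0. Distance in frame 2: 4.3.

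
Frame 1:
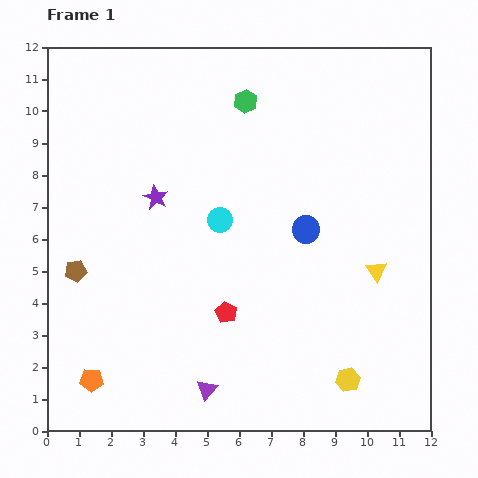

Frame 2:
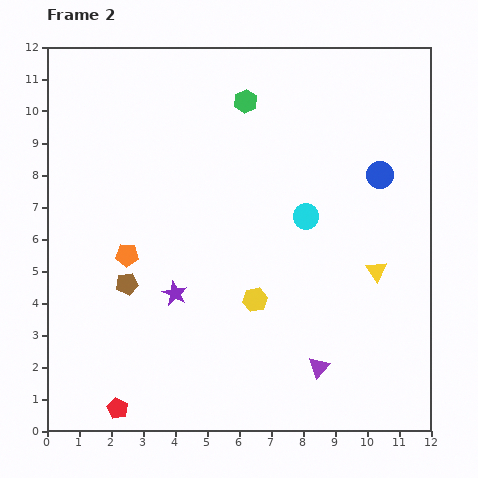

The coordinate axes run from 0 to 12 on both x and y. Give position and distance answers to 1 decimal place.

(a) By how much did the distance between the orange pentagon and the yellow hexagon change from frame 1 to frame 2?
-3.8

Distance in frame 1: 8.0. Distance in frame 2: 4.2.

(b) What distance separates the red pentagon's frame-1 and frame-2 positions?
4.5

The red pentagon moved from (5.6, 3.7) to (2.2, 0.7), a distance of √(3.4² + 3.0²) ≈ 4.5.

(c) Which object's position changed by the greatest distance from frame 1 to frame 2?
the red pentagon

(moved 4.5; next 4.1)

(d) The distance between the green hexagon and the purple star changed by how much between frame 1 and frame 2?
+2.3

Distance in frame 1: 4.1. Distance in frame 2: 6.4.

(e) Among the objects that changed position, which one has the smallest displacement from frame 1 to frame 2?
the brown pentagon

(moved 1.6)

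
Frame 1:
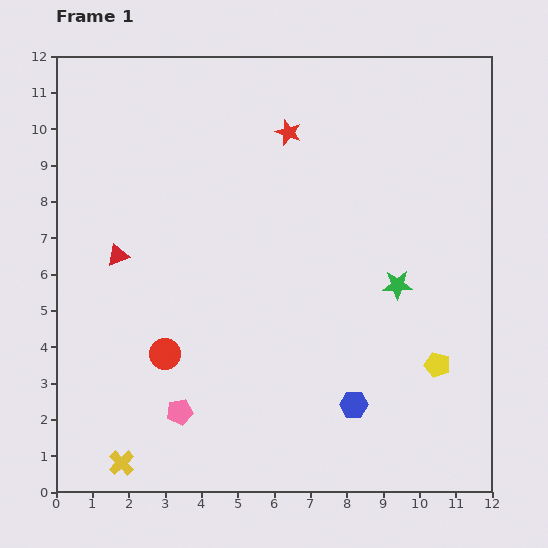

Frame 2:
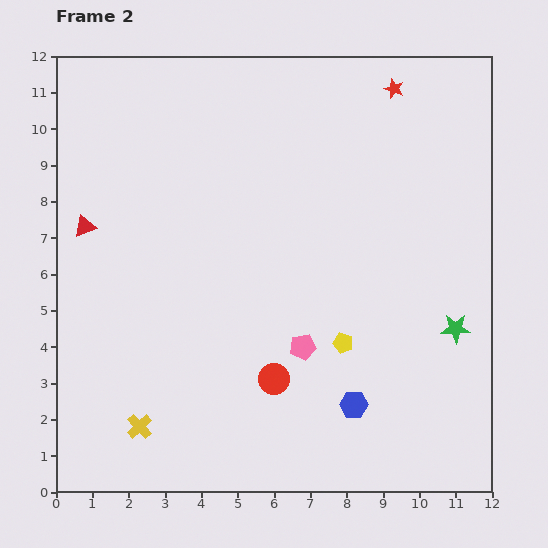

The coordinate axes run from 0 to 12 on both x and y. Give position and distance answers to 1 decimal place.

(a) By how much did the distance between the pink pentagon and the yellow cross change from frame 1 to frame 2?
+2.9

Distance in frame 1: 2.1. Distance in frame 2: 5.0.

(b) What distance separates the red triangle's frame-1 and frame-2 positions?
1.2

The red triangle moved from (1.7, 6.5) to (0.8, 7.3), a distance of √(0.9² + 0.8²) ≈ 1.2.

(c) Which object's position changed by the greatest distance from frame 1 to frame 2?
the pink pentagon

(moved 3.8; next 3.1)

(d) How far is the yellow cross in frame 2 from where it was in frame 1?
1.1

The yellow cross moved from (1.8, 0.8) to (2.3, 1.8), a distance of √(0.5² + 1.0²) ≈ 1.1.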